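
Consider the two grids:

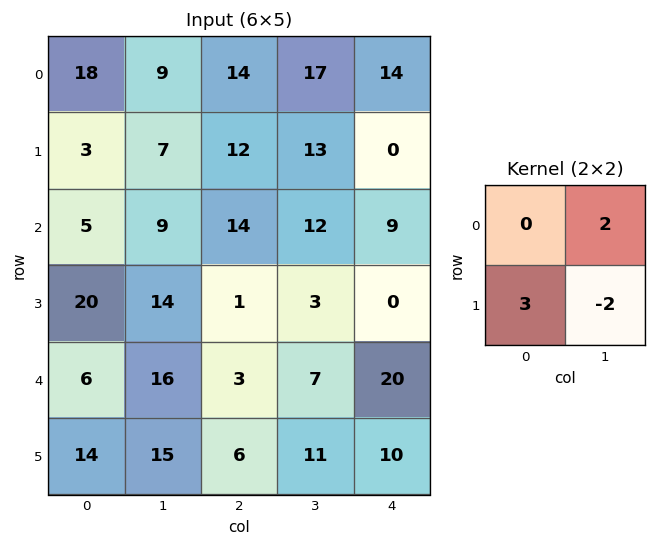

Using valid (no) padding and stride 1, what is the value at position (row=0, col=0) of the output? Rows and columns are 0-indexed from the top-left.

13

The receptive field on the input at this output position is [18 9 / 3 7]. Elementwise product with the kernel and sum: 9·2 + 3·3 + 7·-2.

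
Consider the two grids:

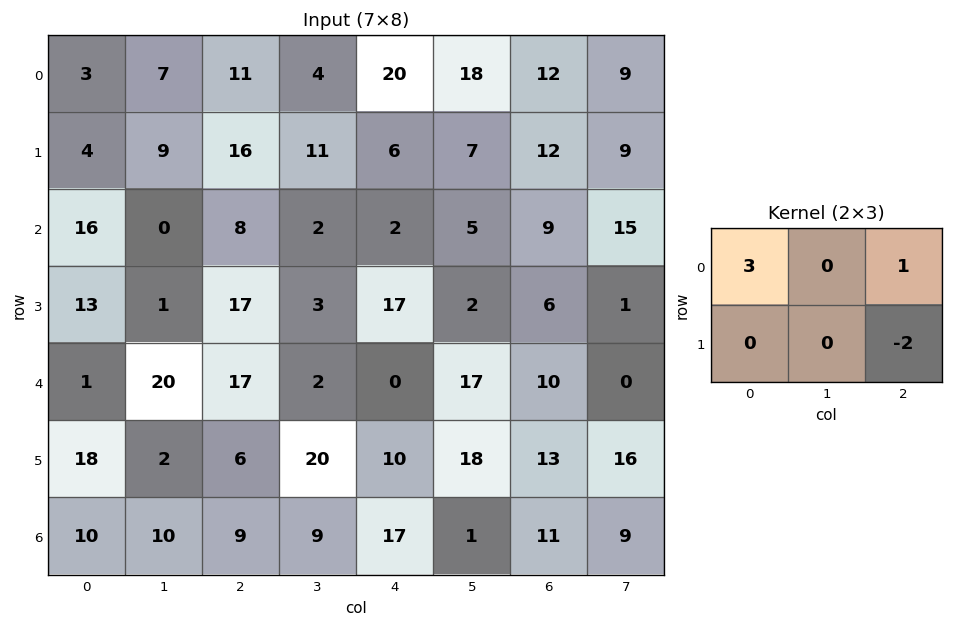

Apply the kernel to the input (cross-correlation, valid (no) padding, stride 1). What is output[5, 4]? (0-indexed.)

21

The receptive field on the input at this output position is [10 18 13 / 17 1 11]. Elementwise product with the kernel and sum: 10·3 + 13·1 + 11·-2.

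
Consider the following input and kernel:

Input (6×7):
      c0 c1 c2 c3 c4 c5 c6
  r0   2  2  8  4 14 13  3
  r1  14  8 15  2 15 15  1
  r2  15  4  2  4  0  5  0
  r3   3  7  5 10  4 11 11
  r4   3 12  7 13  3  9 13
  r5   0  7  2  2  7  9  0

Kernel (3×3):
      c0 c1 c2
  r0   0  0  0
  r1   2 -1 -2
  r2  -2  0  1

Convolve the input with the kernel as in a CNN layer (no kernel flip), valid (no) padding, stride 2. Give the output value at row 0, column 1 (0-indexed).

-6

The receptive field on the input at this output position is [8 4 14 / 15 2 15 / 2 4 0]. Elementwise product with the kernel and sum: 15·2 + 2·-1 + 15·-2 + 2·-2 + 0·1.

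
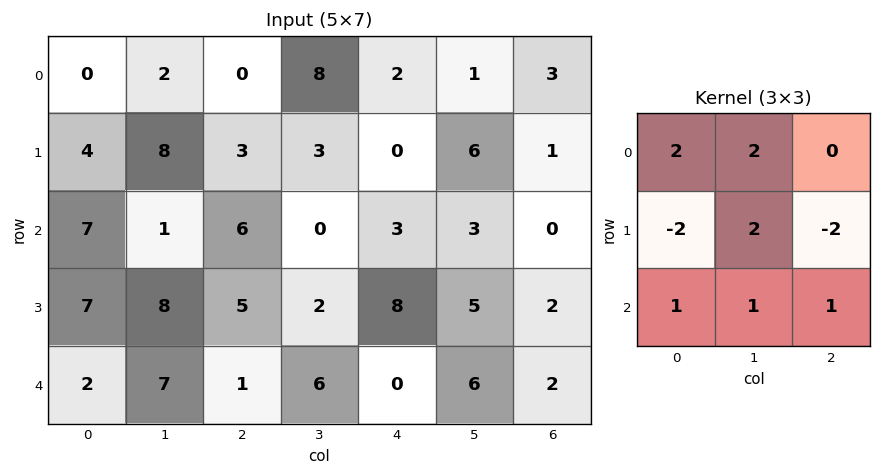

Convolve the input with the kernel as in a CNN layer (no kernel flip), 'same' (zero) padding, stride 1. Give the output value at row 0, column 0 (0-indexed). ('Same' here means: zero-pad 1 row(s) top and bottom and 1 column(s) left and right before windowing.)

The receptive field on the zero-padded input at this output position is [0 0 0 / 0 0 2 / 0 4 8]. Elementwise product with the kernel and sum: 0·2 + 0·2 + 0·-2 + 0·2 + 2·-2 + 0·1 + 4·1 + 8·1.

8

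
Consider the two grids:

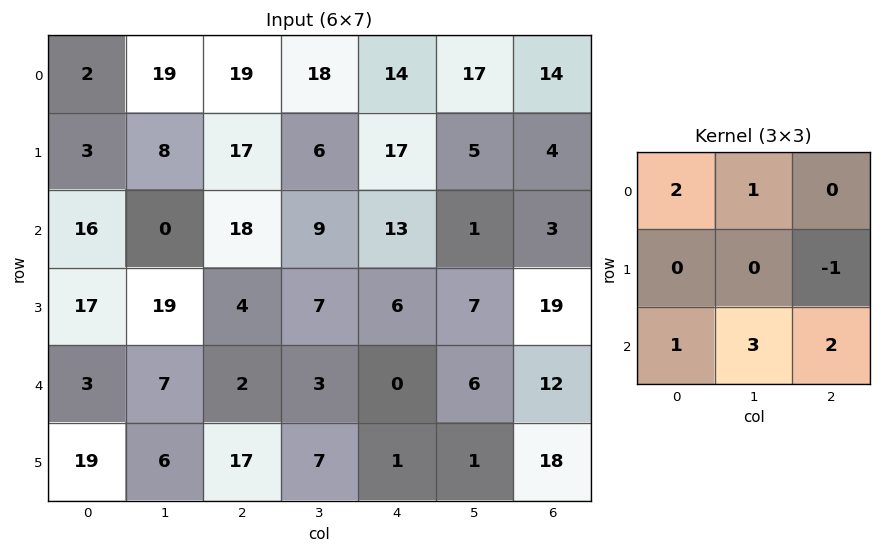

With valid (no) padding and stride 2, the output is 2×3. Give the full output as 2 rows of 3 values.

58 110 63
56 50 50

Output[0,0]: The receptive field on the input at this output position is [2 19 19 / 3 8 17 / 16 0 18]. Elementwise product with the kernel and sum: 2·2 + 19·1 + 17·-1 + 16·1 + 0·3 + 18·2.
Output[0,1]: The receptive field on the input at this output position is [19 18 14 / 17 6 17 / 18 9 13]. Elementwise product with the kernel and sum: 19·2 + 18·1 + 17·-1 + 18·1 + 9·3 + 13·2.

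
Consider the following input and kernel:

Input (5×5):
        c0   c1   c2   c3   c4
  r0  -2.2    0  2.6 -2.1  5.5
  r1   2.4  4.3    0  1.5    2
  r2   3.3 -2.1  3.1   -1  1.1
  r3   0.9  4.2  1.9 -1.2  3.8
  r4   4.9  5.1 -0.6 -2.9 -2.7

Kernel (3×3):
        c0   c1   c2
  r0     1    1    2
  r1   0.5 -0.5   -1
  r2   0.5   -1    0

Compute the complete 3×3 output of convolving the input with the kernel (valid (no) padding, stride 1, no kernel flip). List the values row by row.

Output[0,0]: The receptive field on the input at this output position is [-2.2 0 2.6 / 2.4 4.3 0 / 3.3 -2.1 3.1]. Elementwise product with the kernel and sum: -2.2·1 + 0·1 + 2.6·2 + 2.4·0.5 + 4.3·-0.5 + 0·-1 + 3.3·0.5 + -2.1·-1.

5.8 -5.1 11.3
2.55 5.9 8.6
1.2 4.5 4.65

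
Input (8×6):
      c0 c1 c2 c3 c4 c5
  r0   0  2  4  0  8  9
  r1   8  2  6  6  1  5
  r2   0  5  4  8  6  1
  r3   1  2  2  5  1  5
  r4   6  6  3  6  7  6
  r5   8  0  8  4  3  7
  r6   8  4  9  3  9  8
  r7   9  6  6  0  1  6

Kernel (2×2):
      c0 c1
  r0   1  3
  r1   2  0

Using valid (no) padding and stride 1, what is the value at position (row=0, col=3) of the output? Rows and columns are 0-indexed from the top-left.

36

The receptive field on the input at this output position is [0 8 / 6 1]. Elementwise product with the kernel and sum: 0·1 + 8·3 + 6·2.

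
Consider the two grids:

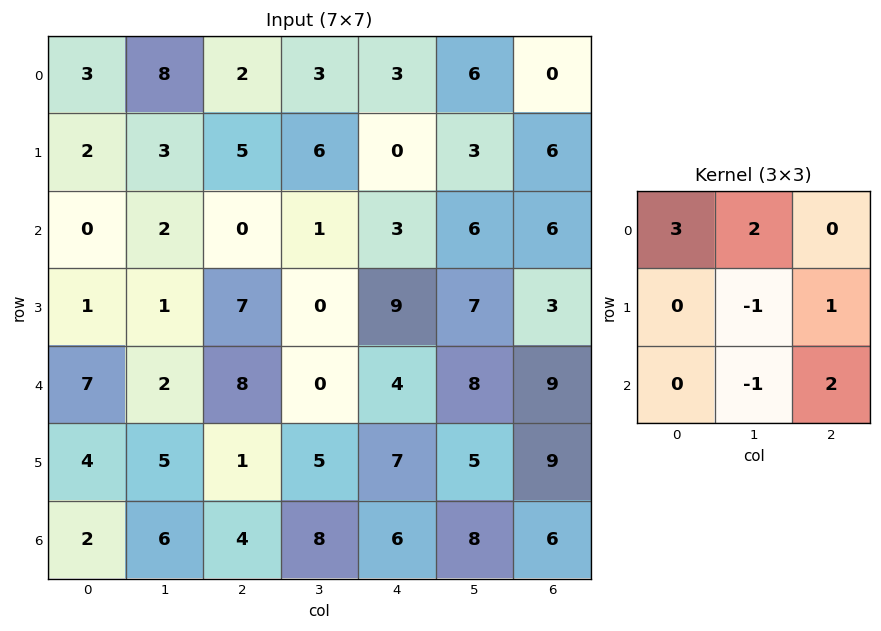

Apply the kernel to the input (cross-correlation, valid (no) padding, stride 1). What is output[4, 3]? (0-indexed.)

16

The receptive field on the input at this output position is [0 4 8 / 5 7 5 / 8 6 8]. Elementwise product with the kernel and sum: 0·3 + 4·2 + 7·-1 + 5·1 + 6·-1 + 8·2.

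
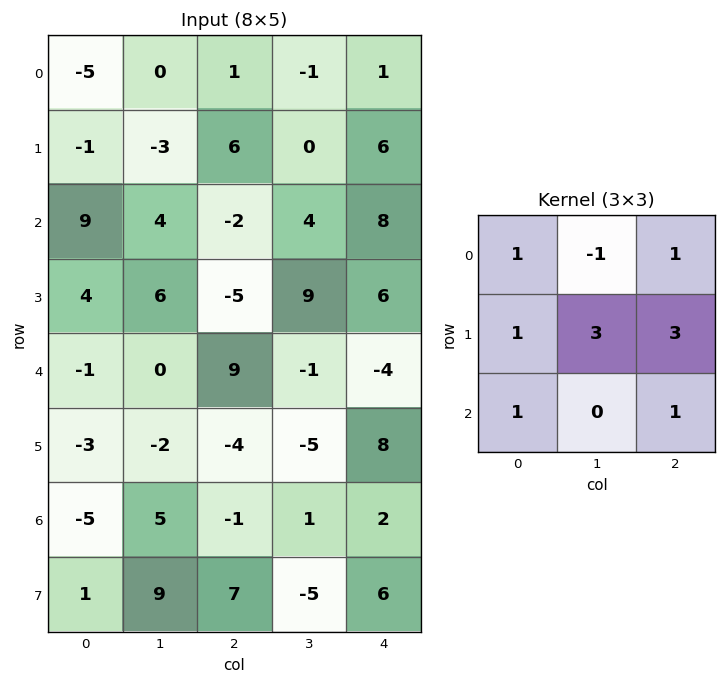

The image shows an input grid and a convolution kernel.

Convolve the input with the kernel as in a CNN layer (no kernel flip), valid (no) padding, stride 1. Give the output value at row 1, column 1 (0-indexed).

The receptive field on the input at this output position is [-3 6 0 / 4 -2 4 / 6 -5 9]. Elementwise product with the kernel and sum: -3·1 + 6·-1 + 0·1 + 4·1 + -2·3 + 4·3 + 6·1 + 9·1.

16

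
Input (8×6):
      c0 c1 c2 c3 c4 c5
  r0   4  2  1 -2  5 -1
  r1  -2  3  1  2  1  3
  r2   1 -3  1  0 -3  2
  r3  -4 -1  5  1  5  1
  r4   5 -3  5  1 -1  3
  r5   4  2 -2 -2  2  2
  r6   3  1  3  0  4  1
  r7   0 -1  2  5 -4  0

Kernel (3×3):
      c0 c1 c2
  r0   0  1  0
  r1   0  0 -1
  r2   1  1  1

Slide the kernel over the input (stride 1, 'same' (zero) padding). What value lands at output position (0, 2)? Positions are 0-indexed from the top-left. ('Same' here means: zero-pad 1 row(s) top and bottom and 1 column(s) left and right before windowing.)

The receptive field on the zero-padded input at this output position is [0 0 0 / 2 1 -2 / 3 1 2]. Elementwise product with the kernel and sum: 0·1 + -2·-1 + 3·1 + 1·1 + 2·1.

8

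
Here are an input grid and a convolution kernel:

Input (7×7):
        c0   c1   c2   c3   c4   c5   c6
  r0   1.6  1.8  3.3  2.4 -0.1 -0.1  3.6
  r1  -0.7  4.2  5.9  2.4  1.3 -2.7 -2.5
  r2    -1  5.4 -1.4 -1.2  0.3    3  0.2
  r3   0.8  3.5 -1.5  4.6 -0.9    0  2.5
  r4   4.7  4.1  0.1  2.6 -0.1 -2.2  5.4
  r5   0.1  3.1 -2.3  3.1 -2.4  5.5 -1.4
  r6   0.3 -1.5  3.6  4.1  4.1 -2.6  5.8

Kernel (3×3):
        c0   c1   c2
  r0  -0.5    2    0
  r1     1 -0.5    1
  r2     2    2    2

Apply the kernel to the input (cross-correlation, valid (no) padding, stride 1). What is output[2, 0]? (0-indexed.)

26.65

The receptive field on the input at this output position is [-1 5.4 -1.4 / 0.8 3.5 -1.5 / 4.7 4.1 0.1]. Elementwise product with the kernel and sum: -1·-0.5 + 5.4·2 + 0.8·1 + 3.5·-0.5 + -1.5·1 + 4.7·2 + 4.1·2 + 0.1·2.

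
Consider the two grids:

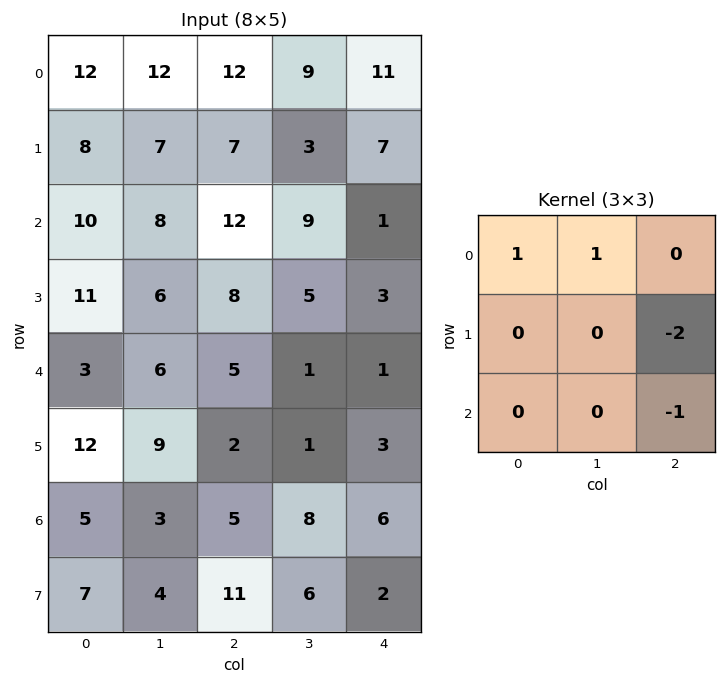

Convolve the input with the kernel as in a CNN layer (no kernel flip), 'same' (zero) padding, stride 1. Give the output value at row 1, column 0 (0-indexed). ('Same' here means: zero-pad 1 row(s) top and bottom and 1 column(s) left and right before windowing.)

The receptive field on the zero-padded input at this output position is [0 12 12 / 0 8 7 / 0 10 8]. Elementwise product with the kernel and sum: 0·1 + 12·1 + 7·-2 + 8·-1.

-10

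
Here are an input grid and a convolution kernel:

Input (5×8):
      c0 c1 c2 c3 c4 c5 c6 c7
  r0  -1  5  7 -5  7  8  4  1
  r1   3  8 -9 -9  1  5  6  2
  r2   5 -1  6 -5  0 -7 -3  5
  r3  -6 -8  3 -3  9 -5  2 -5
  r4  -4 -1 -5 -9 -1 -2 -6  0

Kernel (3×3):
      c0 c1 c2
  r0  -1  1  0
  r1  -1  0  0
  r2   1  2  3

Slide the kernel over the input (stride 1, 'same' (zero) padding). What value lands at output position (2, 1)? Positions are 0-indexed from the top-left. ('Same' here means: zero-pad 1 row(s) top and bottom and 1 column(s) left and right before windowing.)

-13

The receptive field on the zero-padded input at this output position is [3 8 -9 / 5 -1 6 / -6 -8 3]. Elementwise product with the kernel and sum: 3·-1 + 8·1 + 5·-1 + -6·1 + -8·2 + 3·3.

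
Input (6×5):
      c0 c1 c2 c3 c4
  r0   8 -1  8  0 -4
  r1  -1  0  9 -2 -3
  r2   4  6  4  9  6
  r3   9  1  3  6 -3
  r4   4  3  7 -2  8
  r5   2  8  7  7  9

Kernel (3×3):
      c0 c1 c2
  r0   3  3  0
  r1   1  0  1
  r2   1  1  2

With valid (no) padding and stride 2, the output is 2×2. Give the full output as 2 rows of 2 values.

Output[0,0]: The receptive field on the input at this output position is [8 -1 8 / -1 0 9 / 4 6 4]. Elementwise product with the kernel and sum: 8·3 + -1·3 + -1·1 + 9·1 + 4·1 + 6·1 + 4·2.
Output[0,1]: The receptive field on the input at this output position is [8 0 -4 / 9 -2 -3 / 4 9 6]. Elementwise product with the kernel and sum: 8·3 + 0·3 + 9·1 + -3·1 + 4·1 + 9·1 + 6·2.

47 55
63 60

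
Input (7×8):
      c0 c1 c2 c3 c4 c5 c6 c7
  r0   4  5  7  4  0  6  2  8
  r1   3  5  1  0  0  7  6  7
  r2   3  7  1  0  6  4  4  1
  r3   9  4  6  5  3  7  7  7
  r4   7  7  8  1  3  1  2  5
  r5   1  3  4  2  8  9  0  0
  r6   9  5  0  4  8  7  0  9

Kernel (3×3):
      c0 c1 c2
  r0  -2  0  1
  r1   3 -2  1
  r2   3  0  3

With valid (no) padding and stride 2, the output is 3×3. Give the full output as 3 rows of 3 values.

Output[0,0]: The receptive field on the input at this output position is [4 5 7 / 3 5 1 / 3 7 1]. Elementwise product with the kernel and sum: 4·-2 + 7·1 + 3·3 + 5·-2 + 1·1 + 3·3 + 1·3.

11 10 24
65 48 9
22 27 26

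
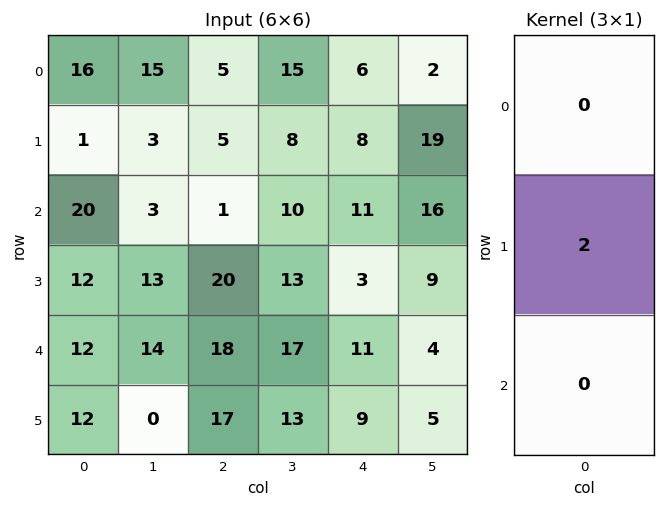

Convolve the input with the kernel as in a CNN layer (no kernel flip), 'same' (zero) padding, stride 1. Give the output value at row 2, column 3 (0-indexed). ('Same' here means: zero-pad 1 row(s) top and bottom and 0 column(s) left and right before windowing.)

The receptive field on the zero-padded input at this output position is [8 / 10 / 13]. Elementwise product with the kernel and sum: 10·2.

20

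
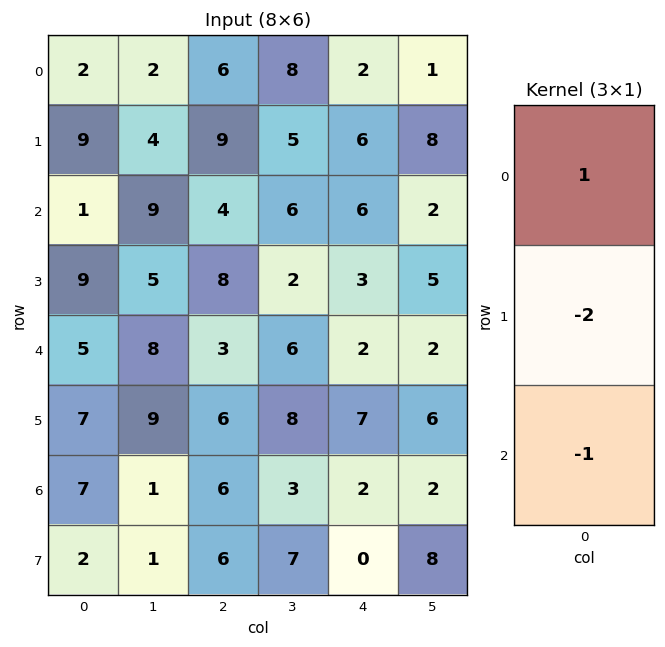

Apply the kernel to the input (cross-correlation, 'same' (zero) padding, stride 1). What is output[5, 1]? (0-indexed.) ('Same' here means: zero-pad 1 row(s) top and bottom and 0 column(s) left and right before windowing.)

The receptive field on the zero-padded input at this output position is [8 / 9 / 1]. Elementwise product with the kernel and sum: 8·1 + 9·-2 + 1·-1.

-11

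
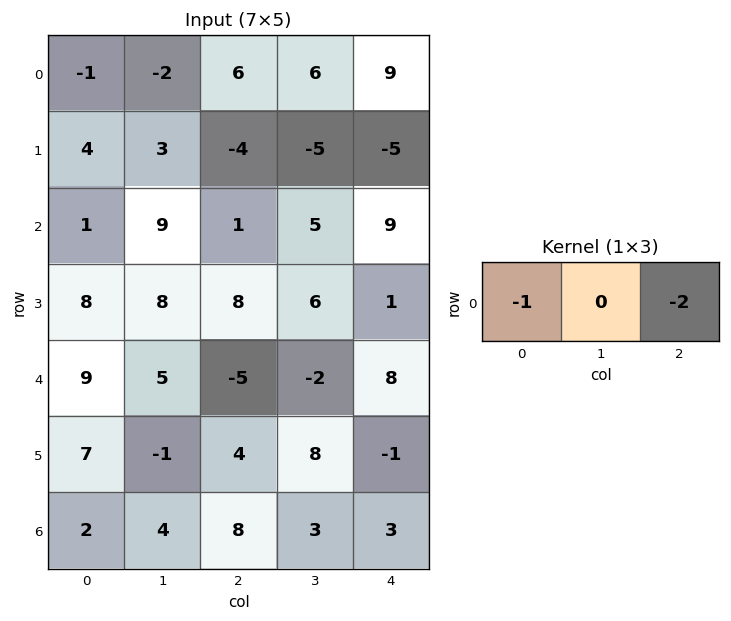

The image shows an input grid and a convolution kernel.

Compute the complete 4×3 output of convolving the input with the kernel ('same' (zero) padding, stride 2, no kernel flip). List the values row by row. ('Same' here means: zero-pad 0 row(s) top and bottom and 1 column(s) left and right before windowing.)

4 -10 -6
-18 -19 -5
-10 -1 2
-8 -10 -3

Output[0,0]: The receptive field on the zero-padded input at this output position is [0 -1 -2]. Elementwise product with the kernel and sum: 0·-1 + -2·-2.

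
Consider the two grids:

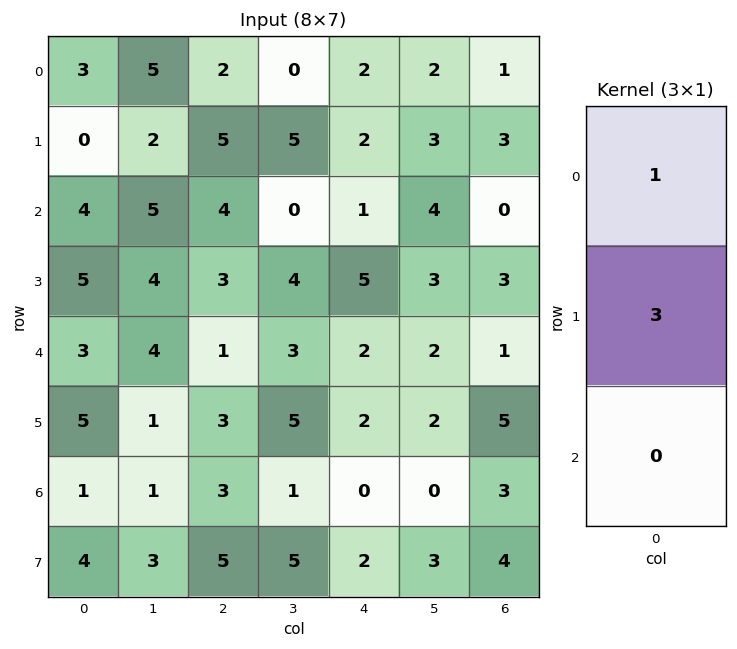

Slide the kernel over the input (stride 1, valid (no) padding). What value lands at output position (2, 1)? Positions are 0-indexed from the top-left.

The receptive field on the input at this output position is [5 / 4 / 4]. Elementwise product with the kernel and sum: 5·1 + 4·3.

17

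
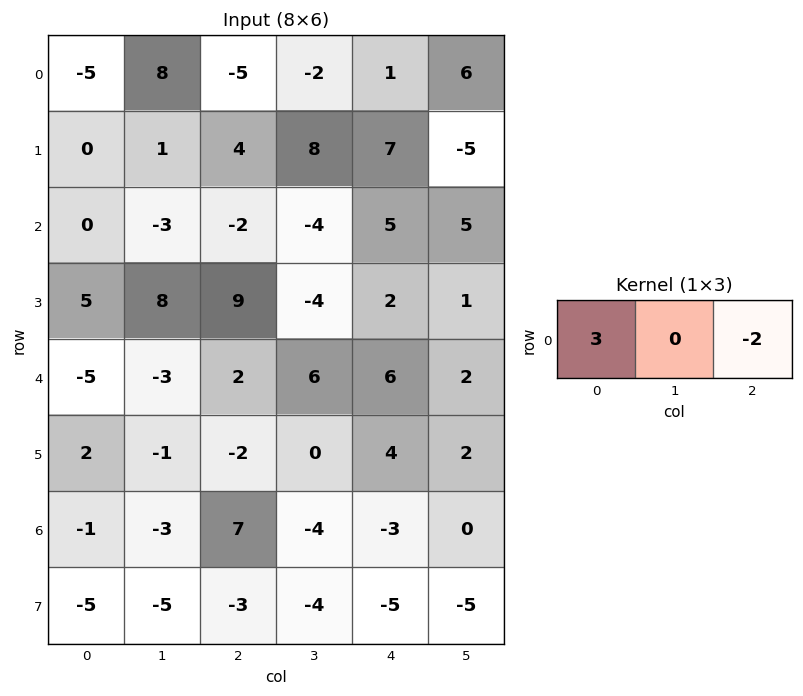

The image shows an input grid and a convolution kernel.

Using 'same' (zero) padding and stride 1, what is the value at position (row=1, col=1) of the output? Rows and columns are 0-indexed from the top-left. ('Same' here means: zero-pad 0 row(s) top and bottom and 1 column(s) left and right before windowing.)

-8

The receptive field on the zero-padded input at this output position is [0 1 4]. Elementwise product with the kernel and sum: 0·3 + 4·-2.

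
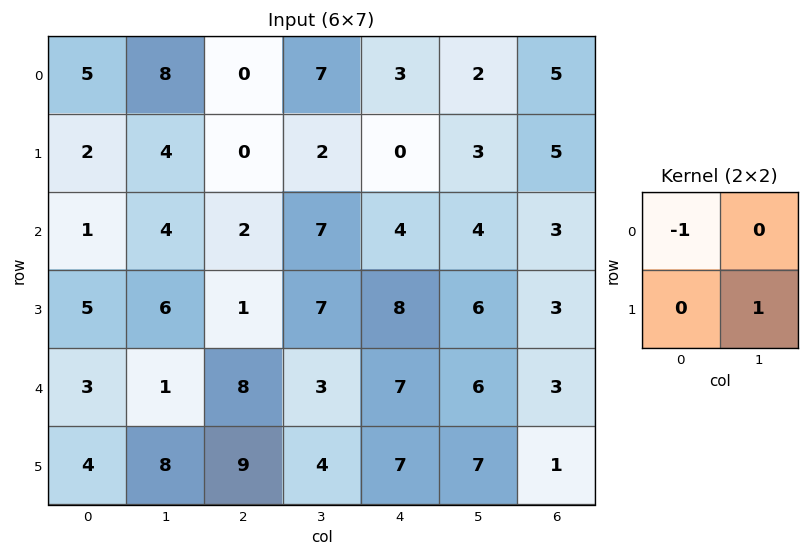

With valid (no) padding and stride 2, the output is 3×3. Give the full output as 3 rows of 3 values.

Output[0,0]: The receptive field on the input at this output position is [5 8 / 2 4]. Elementwise product with the kernel and sum: 5·-1 + 4·1.

-1 2 0
5 5 2
5 -4 0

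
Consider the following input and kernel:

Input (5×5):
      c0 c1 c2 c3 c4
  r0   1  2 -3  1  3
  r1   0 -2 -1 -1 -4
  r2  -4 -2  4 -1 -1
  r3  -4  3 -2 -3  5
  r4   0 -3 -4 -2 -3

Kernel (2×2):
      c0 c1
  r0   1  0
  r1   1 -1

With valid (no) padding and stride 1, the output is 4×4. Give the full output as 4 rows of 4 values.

Output[0,0]: The receptive field on the input at this output position is [1 2 / 0 -2]. Elementwise product with the kernel and sum: 1·1 + 0·1 + -2·-1.

3 1 -3 4
-2 -8 4 -1
-11 3 5 -9
-1 4 -4 -2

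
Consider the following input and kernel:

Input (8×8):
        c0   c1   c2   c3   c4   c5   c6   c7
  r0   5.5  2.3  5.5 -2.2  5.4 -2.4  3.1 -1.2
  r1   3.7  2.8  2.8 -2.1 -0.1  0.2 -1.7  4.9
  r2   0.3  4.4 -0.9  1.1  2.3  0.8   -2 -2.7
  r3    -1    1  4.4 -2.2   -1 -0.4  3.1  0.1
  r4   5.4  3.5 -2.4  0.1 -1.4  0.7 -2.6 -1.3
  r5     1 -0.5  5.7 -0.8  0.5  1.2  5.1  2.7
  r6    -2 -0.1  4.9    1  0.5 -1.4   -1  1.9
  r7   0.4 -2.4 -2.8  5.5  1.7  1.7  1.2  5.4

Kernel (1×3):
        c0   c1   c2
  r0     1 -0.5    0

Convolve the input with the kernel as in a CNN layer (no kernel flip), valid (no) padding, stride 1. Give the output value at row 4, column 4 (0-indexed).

-1.75

The receptive field on the input at this output position is [-1.4 0.7 -2.6]. Elementwise product with the kernel and sum: -1.4·1 + 0.7·-0.5.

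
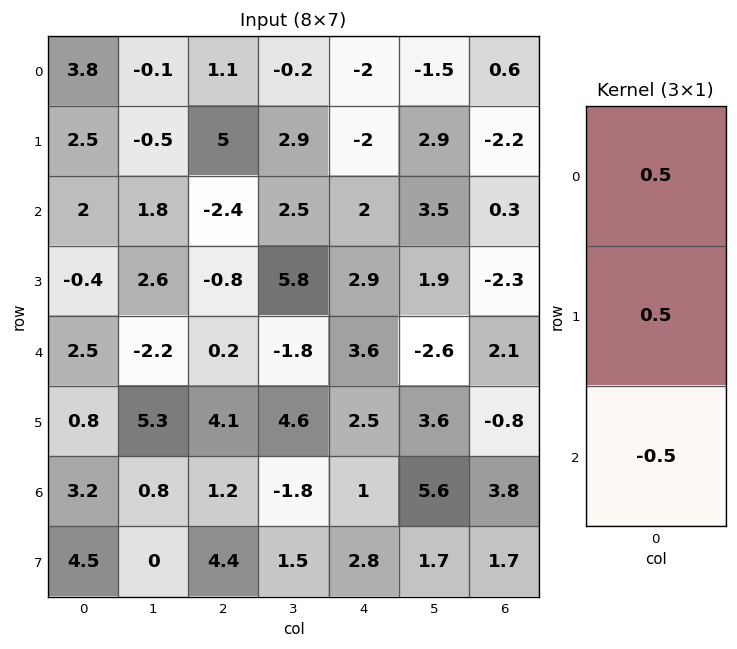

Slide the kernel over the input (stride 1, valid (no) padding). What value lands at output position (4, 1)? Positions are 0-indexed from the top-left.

1.15

The receptive field on the input at this output position is [-2.2 / 5.3 / 0.8]. Elementwise product with the kernel and sum: -2.2·0.5 + 5.3·0.5 + 0.8·-0.5.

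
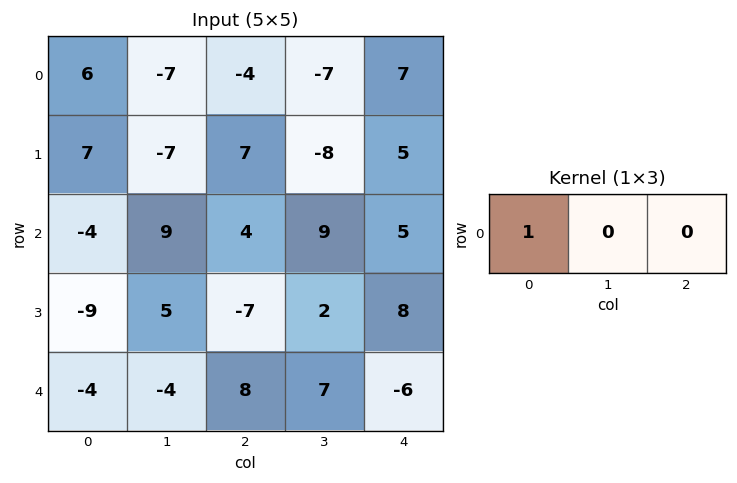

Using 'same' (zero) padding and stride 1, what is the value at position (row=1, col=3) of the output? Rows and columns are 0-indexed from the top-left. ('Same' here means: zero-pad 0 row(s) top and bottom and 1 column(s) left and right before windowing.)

7

The receptive field on the zero-padded input at this output position is [7 -8 5]. Elementwise product with the kernel and sum: 7·1.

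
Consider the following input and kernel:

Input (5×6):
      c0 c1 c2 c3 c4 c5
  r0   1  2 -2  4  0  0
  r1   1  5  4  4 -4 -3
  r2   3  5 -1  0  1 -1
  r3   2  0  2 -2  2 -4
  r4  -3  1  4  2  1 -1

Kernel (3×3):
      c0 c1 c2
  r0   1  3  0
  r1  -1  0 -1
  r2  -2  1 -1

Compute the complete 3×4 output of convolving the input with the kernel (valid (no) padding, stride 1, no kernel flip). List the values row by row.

Output[0,0]: The receptive field on the input at this output position is [1 2 -2 / 1 5 4 / 3 5 -1]. Elementwise product with the kernel and sum: 1·1 + 2·3 + 1·-1 + 4·-1 + 3·-2 + 5·1 + -1·-1.
Output[0,1]: The receptive field on the input at this output position is [2 -2 4 / 5 4 4 / 5 -1 0]. Elementwise product with the kernel and sum: 2·1 + -2·3 + 5·-1 + 4·-1 + 5·-2 + -1·1 + 0·-1.

2 -24 11 5
8 16 8 3
17 4 -12 7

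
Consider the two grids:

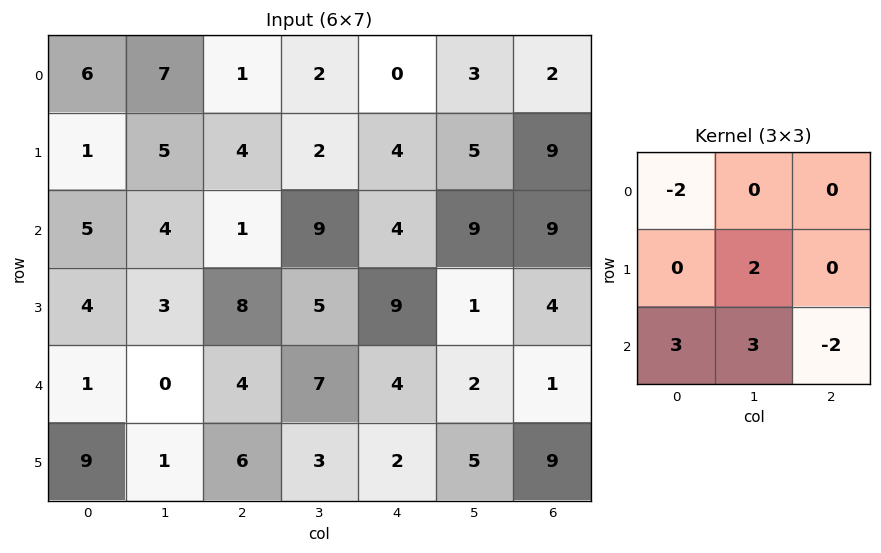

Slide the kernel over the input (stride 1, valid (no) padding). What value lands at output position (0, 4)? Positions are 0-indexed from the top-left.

31

The receptive field on the input at this output position is [0 3 2 / 4 5 9 / 4 9 9]. Elementwise product with the kernel and sum: 0·-2 + 5·2 + 4·3 + 9·3 + 9·-2.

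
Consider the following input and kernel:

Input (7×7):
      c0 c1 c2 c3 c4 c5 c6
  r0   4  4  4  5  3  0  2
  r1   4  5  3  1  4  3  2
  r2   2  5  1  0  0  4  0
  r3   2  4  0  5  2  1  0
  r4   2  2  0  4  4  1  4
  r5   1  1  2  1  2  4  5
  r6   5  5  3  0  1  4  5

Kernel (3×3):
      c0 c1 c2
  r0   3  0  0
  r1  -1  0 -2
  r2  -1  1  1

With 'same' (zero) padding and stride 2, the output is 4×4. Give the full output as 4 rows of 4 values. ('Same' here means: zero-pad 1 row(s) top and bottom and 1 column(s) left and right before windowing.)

Output[0,0]: The receptive field on the zero-padded input at this output position is [0 0 0 / 0 4 4 / 0 4 5]. Elementwise product with the kernel and sum: 0·3 + 0·-1 + 4·-2 + 0·-1 + 4·1 + 5·1.

1 -15 1 -1
-4 11 -7 4
-2 4 14 3
-10 -2 -5 8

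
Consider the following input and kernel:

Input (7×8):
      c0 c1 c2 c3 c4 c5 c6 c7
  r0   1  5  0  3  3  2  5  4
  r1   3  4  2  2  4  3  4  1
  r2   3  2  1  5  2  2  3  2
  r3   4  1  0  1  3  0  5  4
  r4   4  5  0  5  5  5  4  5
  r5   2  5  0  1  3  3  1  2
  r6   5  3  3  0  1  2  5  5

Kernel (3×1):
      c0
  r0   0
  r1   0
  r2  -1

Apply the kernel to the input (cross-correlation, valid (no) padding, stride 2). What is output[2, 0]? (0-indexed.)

The receptive field on the input at this output position is [4 / 2 / 5]. Elementwise product with the kernel and sum: 5·-1.

-5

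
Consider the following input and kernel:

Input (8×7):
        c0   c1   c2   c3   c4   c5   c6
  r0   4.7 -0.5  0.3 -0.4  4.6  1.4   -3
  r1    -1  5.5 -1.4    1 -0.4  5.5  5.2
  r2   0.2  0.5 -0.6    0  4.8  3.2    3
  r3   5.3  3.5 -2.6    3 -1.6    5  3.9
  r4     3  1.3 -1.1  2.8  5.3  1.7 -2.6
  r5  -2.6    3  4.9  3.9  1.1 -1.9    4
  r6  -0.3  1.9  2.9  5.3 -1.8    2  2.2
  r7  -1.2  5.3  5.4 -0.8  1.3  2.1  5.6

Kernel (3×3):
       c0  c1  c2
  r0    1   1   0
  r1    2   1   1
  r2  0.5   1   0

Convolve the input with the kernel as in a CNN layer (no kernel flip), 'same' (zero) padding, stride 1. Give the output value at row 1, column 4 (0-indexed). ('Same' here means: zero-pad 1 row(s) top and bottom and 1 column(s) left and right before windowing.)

The receptive field on the zero-padded input at this output position is [-0.4 4.6 1.4 / 1 -0.4 5.5 / 0 4.8 3.2]. Elementwise product with the kernel and sum: -0.4·1 + 4.6·1 + 1·2 + -0.4·1 + 5.5·1 + 0·0.5 + 4.8·1.

16.1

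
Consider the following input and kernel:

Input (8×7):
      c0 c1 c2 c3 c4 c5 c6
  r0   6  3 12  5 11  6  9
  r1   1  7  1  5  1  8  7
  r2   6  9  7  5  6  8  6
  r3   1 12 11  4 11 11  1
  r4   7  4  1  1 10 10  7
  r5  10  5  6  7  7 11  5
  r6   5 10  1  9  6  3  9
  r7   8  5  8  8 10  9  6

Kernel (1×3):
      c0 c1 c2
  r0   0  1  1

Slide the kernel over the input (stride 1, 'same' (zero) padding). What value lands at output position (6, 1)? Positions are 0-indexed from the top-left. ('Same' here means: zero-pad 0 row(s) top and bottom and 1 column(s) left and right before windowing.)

The receptive field on the zero-padded input at this output position is [5 10 1]. Elementwise product with the kernel and sum: 10·1 + 1·1.

11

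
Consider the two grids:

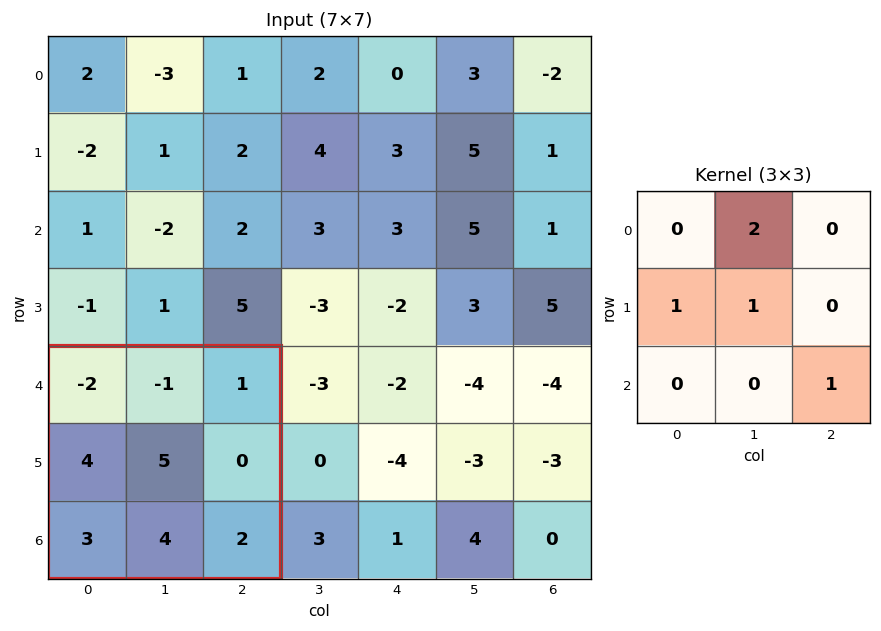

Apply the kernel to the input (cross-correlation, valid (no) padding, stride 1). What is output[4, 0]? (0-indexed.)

The receptive field on the input at this output position is [-2 -1 1 / 4 5 0 / 3 4 2]. Elementwise product with the kernel and sum: -1·2 + 4·1 + 5·1 + 2·1.

9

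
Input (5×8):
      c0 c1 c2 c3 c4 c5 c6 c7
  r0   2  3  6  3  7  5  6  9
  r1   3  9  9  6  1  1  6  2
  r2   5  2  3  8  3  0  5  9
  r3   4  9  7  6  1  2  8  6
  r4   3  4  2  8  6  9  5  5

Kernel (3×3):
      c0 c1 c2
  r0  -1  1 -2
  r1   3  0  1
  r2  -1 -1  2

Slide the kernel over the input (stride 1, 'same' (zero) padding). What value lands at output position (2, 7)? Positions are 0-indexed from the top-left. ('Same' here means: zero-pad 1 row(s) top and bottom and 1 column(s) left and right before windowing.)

The receptive field on the zero-padded input at this output position is [6 2 0 / 5 9 0 / 8 6 0]. Elementwise product with the kernel and sum: 6·-1 + 2·1 + 0·-2 + 5·3 + 0·1 + 8·-1 + 6·-1 + 0·2.

-3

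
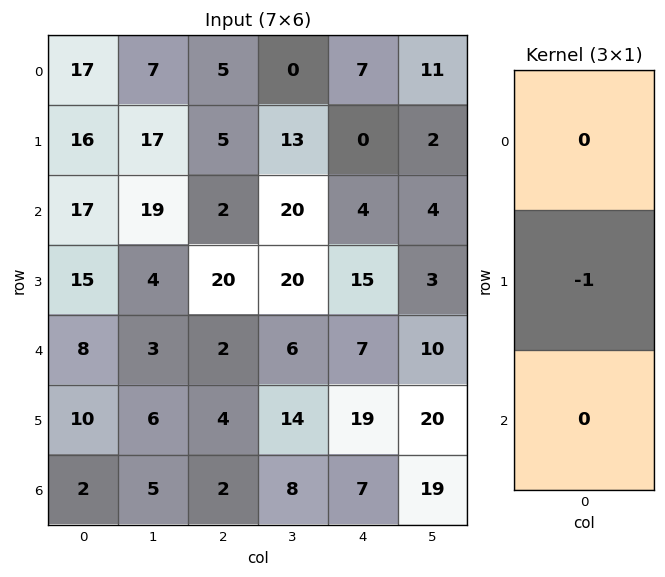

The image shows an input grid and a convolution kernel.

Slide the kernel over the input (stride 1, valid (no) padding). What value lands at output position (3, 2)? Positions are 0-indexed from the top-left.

The receptive field on the input at this output position is [20 / 2 / 4]. Elementwise product with the kernel and sum: 2·-1.

-2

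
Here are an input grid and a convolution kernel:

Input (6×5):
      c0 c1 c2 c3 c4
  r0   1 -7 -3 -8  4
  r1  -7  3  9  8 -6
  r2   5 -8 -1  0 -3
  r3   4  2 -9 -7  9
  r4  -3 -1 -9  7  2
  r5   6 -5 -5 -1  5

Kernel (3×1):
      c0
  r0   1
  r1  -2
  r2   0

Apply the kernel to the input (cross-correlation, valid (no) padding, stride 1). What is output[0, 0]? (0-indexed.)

15

The receptive field on the input at this output position is [1 / -7 / 5]. Elementwise product with the kernel and sum: 1·1 + -7·-2.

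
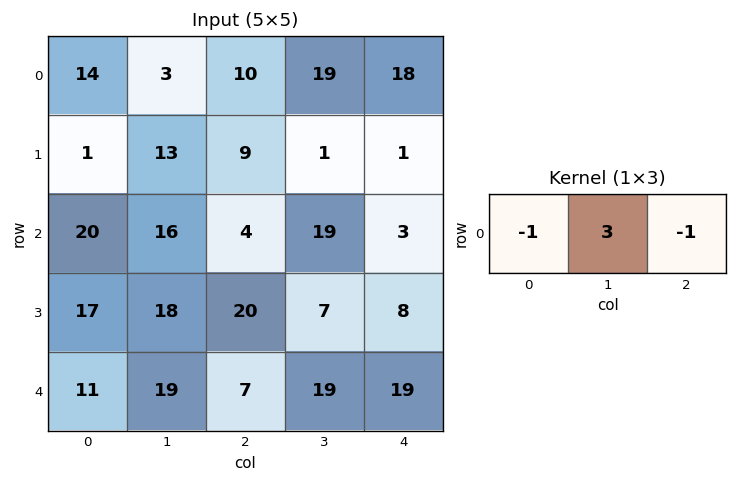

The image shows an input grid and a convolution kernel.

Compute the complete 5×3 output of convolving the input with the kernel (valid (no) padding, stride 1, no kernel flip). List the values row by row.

-15 8 29
29 13 -7
24 -23 50
17 35 -7
39 -17 31

Output[0,0]: The receptive field on the input at this output position is [14 3 10]. Elementwise product with the kernel and sum: 14·-1 + 3·3 + 10·-1.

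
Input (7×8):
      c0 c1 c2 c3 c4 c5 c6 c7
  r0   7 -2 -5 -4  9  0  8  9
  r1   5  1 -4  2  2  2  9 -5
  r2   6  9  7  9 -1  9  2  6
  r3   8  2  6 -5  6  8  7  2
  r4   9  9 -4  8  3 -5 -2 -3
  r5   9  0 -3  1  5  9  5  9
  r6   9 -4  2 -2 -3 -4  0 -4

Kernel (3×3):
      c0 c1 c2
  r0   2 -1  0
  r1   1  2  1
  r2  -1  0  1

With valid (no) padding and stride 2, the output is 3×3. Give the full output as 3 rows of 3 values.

Output[0,0]: The receptive field on the input at this output position is [7 -2 -5 / 5 1 -4 / 6 9 7]. Elementwise product with the kernel and sum: 7·2 + -2·-1 + 5·1 + 1·2 + -4·1 + 6·-1 + 7·1.

20 -12 36
8 14 13
8 -17 42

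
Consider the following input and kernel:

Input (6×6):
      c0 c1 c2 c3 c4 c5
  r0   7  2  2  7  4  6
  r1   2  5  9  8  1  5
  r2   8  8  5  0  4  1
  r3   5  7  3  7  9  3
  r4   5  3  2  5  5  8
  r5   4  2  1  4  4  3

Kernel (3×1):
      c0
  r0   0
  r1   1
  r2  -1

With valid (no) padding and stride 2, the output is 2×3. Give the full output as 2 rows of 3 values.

-6 4 -3
0 1 4

Output[0,0]: The receptive field on the input at this output position is [7 / 2 / 8]. Elementwise product with the kernel and sum: 2·1 + 8·-1.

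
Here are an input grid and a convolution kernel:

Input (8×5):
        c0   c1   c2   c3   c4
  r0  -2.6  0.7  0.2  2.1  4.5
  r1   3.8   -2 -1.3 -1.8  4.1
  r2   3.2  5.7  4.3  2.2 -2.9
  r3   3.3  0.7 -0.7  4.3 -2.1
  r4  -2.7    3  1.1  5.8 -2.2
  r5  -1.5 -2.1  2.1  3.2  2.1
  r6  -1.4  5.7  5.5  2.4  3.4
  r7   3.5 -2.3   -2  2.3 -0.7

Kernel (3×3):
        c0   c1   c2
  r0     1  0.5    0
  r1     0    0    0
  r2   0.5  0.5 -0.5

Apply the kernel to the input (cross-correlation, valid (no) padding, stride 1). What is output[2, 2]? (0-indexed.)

The receptive field on the input at this output position is [4.3 2.2 -2.9 / -0.7 4.3 -2.1 / 1.1 5.8 -2.2]. Elementwise product with the kernel and sum: 4.3·1 + 2.2·0.5 + 1.1·0.5 + 5.8·0.5 + -2.2·-0.5.

9.95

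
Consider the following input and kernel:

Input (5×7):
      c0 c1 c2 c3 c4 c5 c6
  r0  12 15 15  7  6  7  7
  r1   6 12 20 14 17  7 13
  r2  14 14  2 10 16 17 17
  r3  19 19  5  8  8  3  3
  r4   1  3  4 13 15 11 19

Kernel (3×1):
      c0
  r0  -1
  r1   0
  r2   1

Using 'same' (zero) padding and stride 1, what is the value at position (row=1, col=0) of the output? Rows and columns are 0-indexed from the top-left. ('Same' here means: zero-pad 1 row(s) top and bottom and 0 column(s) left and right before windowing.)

2

The receptive field on the zero-padded input at this output position is [12 / 6 / 14]. Elementwise product with the kernel and sum: 12·-1 + 14·1.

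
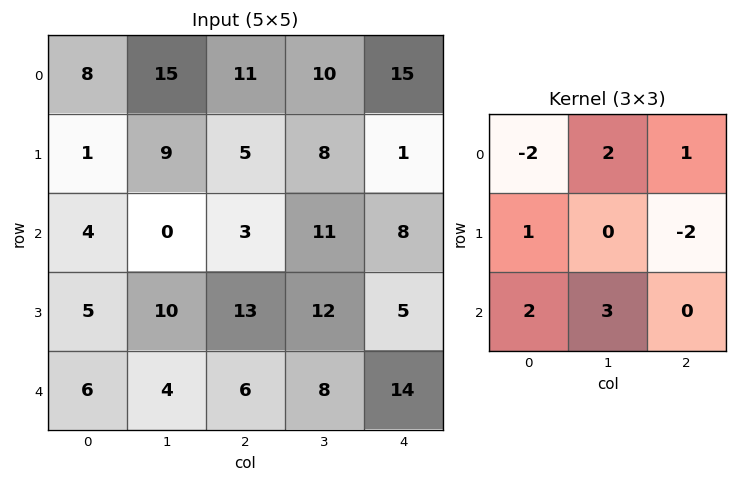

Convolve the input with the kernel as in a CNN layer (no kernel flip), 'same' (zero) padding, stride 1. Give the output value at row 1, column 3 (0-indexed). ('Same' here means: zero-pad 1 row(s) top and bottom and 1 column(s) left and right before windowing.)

55

The receptive field on the zero-padded input at this output position is [11 10 15 / 5 8 1 / 3 11 8]. Elementwise product with the kernel and sum: 11·-2 + 10·2 + 15·1 + 5·1 + 1·-2 + 3·2 + 11·3.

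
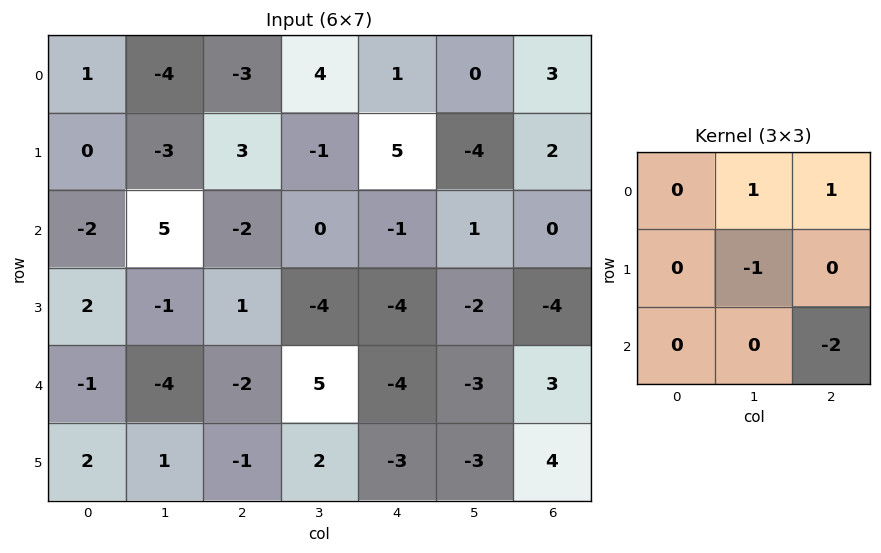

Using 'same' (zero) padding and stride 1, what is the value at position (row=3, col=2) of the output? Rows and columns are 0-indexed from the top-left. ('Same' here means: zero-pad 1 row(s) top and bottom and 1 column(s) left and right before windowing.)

-13

The receptive field on the zero-padded input at this output position is [5 -2 0 / -1 1 -4 / -4 -2 5]. Elementwise product with the kernel and sum: -2·1 + 0·1 + 1·-1 + 5·-2.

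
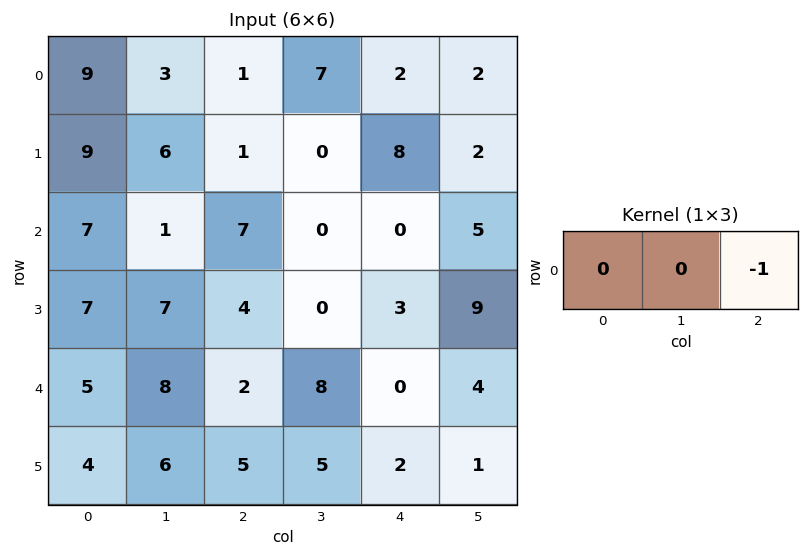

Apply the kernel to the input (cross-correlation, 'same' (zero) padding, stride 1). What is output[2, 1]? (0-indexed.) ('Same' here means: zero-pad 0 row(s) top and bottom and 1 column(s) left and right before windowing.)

-7

The receptive field on the zero-padded input at this output position is [7 1 7]. Elementwise product with the kernel and sum: 7·-1.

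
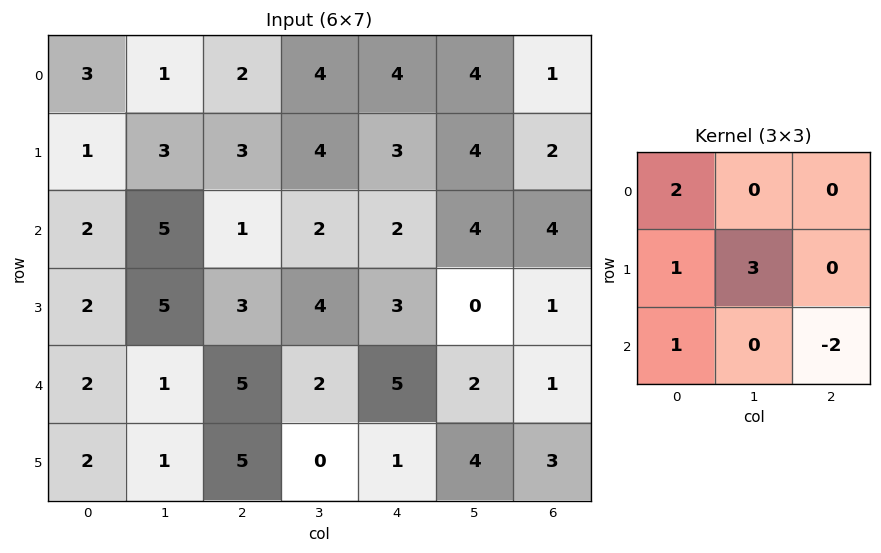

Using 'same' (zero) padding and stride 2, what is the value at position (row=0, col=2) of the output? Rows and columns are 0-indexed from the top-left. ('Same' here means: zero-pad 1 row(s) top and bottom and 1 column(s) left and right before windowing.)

The receptive field on the zero-padded input at this output position is [0 0 0 / 4 4 4 / 4 3 4]. Elementwise product with the kernel and sum: 0·2 + 4·1 + 4·3 + 4·1 + 4·-2.

12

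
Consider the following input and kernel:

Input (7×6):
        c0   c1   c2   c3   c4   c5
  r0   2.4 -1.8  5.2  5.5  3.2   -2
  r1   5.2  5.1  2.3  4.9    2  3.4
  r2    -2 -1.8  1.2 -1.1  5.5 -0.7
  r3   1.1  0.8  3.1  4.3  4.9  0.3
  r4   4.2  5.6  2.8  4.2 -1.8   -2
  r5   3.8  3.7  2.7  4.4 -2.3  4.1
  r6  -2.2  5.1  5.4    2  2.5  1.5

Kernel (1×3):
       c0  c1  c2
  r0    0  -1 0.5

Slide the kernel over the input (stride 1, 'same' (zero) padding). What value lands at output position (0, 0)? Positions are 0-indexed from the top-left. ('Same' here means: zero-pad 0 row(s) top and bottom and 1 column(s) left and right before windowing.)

-3.3

The receptive field on the zero-padded input at this output position is [0 2.4 -1.8]. Elementwise product with the kernel and sum: 2.4·-1 + -1.8·0.5.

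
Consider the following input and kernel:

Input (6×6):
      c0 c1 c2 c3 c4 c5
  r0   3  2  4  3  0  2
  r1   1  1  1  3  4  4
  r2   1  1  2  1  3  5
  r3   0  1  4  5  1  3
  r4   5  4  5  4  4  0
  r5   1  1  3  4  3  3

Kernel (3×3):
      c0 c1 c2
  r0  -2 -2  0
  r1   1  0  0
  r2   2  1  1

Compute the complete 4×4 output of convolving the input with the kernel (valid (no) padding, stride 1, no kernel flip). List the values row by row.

-4 -6 -5 7
2 8 8 1
15 12 16 9
9 3 0 6

Output[0,0]: The receptive field on the input at this output position is [3 2 4 / 1 1 1 / 1 1 2]. Elementwise product with the kernel and sum: 3·-2 + 2·-2 + 1·1 + 1·2 + 1·1 + 2·1.
Output[0,1]: The receptive field on the input at this output position is [2 4 3 / 1 1 3 / 1 2 1]. Elementwise product with the kernel and sum: 2·-2 + 4·-2 + 1·1 + 1·2 + 2·1 + 1·1.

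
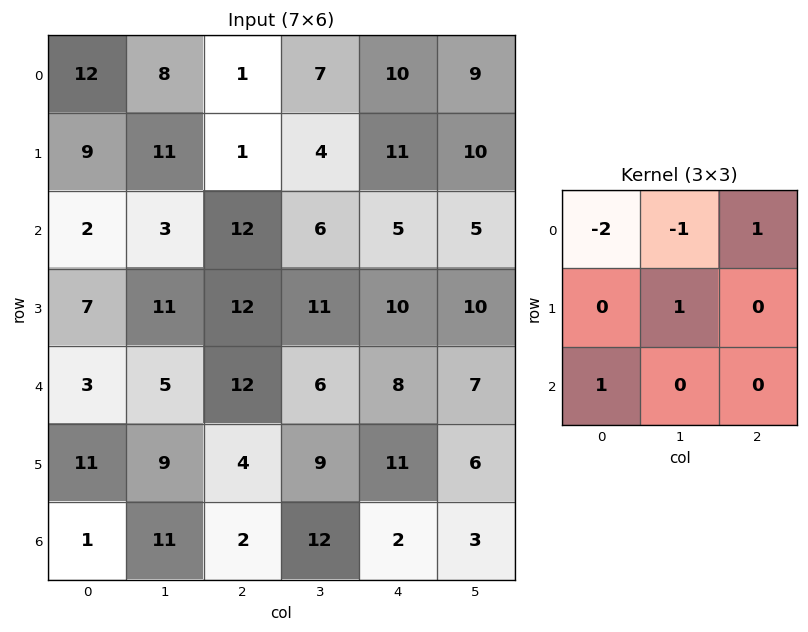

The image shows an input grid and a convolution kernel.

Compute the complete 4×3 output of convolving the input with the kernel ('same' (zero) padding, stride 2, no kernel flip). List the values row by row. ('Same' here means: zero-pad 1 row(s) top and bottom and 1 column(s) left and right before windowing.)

12 12 14
4 4 7
7 -2 -5
-1 -11 -21

Output[0,0]: The receptive field on the zero-padded input at this output position is [0 0 0 / 0 12 8 / 0 9 11]. Elementwise product with the kernel and sum: 0·-2 + 0·-1 + 0·1 + 12·1 + 0·1.
Output[0,1]: The receptive field on the zero-padded input at this output position is [0 0 0 / 8 1 7 / 11 1 4]. Elementwise product with the kernel and sum: 0·-2 + 0·-1 + 0·1 + 1·1 + 11·1.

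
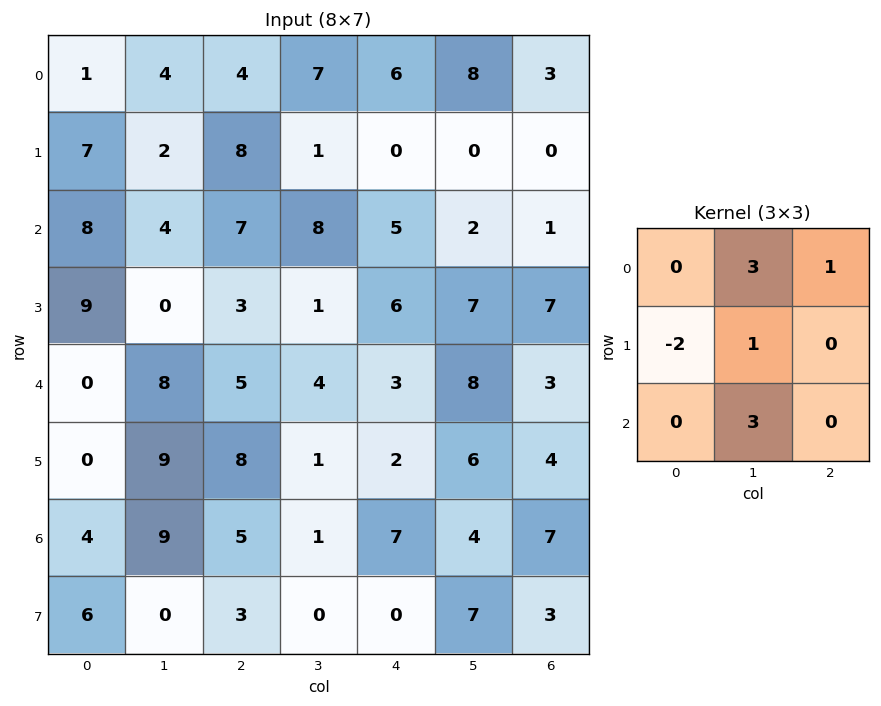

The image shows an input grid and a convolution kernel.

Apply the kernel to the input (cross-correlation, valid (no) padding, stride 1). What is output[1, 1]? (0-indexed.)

The receptive field on the input at this output position is [2 8 1 / 4 7 8 / 0 3 1]. Elementwise product with the kernel and sum: 8·3 + 1·1 + 4·-2 + 7·1 + 3·3.

33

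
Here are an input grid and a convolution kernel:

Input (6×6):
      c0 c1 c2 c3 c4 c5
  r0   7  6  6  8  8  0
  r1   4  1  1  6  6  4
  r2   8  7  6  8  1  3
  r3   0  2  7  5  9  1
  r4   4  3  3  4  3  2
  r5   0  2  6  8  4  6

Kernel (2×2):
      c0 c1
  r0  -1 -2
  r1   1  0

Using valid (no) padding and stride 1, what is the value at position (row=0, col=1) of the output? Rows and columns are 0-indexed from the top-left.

The receptive field on the input at this output position is [6 6 / 1 1]. Elementwise product with the kernel and sum: 6·-1 + 6·-2 + 1·1.

-17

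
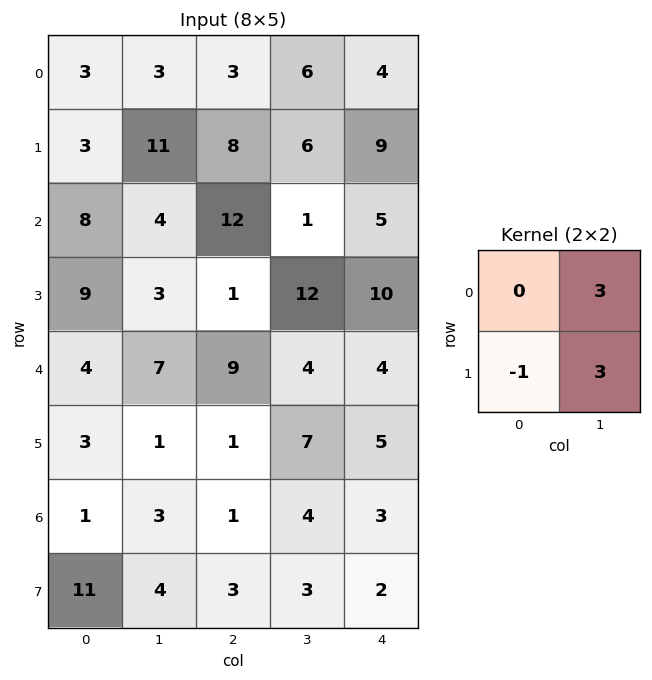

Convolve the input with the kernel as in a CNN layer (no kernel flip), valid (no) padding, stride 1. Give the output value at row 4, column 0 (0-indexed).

21

The receptive field on the input at this output position is [4 7 / 3 1]. Elementwise product with the kernel and sum: 7·3 + 3·-1 + 1·3.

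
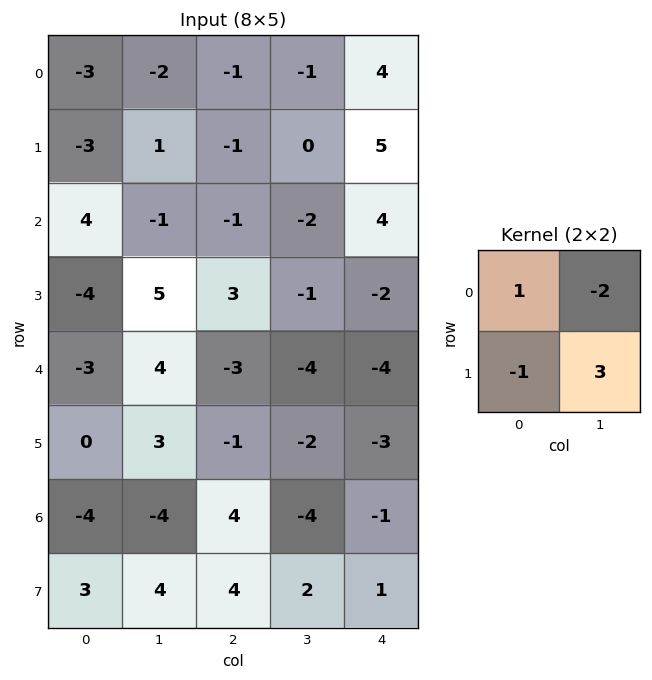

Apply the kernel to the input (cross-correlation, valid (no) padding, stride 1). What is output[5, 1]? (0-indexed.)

The receptive field on the input at this output position is [3 -1 / -4 4]. Elementwise product with the kernel and sum: 3·1 + -1·-2 + -4·-1 + 4·3.

21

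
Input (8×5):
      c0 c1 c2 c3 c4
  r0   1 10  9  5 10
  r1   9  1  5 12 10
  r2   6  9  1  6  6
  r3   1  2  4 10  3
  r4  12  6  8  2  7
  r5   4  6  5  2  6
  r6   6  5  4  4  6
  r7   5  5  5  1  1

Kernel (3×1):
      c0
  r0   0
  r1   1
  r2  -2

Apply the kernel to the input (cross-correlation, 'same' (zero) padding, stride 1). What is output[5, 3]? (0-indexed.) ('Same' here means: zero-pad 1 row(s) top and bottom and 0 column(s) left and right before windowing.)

The receptive field on the zero-padded input at this output position is [2 / 2 / 4]. Elementwise product with the kernel and sum: 2·1 + 4·-2.

-6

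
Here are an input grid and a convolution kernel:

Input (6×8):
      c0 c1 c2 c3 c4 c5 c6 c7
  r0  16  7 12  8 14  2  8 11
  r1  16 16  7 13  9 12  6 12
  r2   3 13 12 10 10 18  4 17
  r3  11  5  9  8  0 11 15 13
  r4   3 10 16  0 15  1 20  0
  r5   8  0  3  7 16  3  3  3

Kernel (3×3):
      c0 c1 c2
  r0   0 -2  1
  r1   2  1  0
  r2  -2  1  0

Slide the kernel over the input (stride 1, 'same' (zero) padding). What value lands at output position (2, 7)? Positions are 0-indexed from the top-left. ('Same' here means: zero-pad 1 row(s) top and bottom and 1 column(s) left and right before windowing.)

The receptive field on the zero-padded input at this output position is [6 12 0 / 4 17 0 / 15 13 0]. Elementwise product with the kernel and sum: 12·-2 + 0·1 + 4·2 + 17·1 + 15·-2 + 13·1.

-16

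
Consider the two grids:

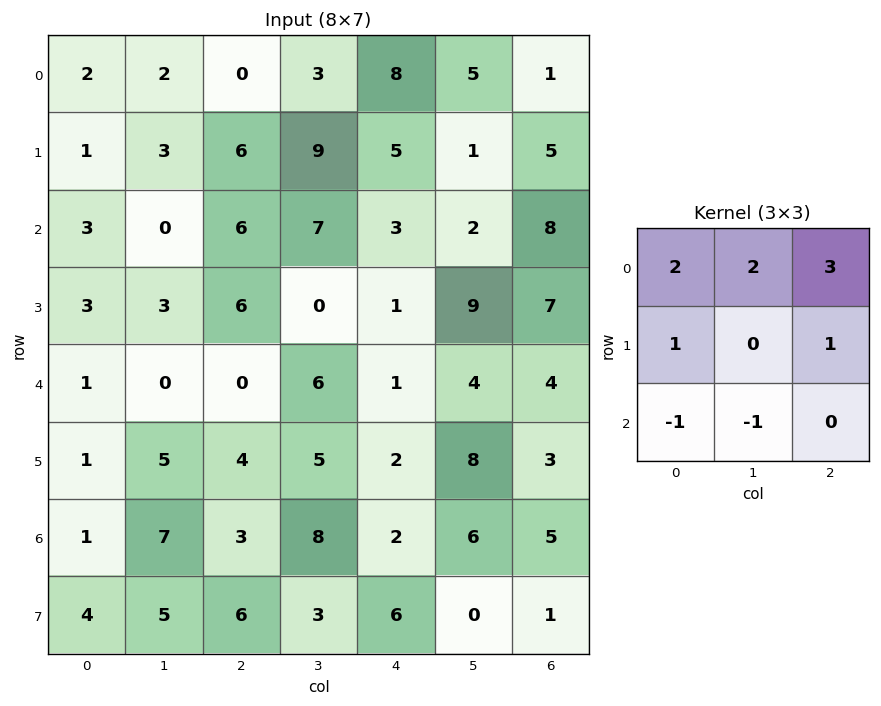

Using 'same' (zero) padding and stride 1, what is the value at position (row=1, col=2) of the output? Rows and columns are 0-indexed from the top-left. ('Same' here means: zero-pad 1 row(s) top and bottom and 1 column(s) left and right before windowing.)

The receptive field on the zero-padded input at this output position is [2 0 3 / 3 6 9 / 0 6 7]. Elementwise product with the kernel and sum: 2·2 + 0·2 + 3·3 + 3·1 + 9·1 + 0·-1 + 6·-1.

19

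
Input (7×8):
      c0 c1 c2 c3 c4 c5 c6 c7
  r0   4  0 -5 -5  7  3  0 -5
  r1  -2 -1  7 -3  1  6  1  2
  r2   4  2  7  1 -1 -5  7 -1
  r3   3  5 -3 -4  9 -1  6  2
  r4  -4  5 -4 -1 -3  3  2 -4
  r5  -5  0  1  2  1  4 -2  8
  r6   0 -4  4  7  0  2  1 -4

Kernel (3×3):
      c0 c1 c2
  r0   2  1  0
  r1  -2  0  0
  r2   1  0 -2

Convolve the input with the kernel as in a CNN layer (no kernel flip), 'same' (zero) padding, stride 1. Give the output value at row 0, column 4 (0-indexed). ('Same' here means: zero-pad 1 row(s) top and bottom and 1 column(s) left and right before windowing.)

The receptive field on the zero-padded input at this output position is [0 0 0 / -5 7 3 / -3 1 6]. Elementwise product with the kernel and sum: 0·2 + 0·1 + -5·-2 + -3·1 + 6·-2.

-5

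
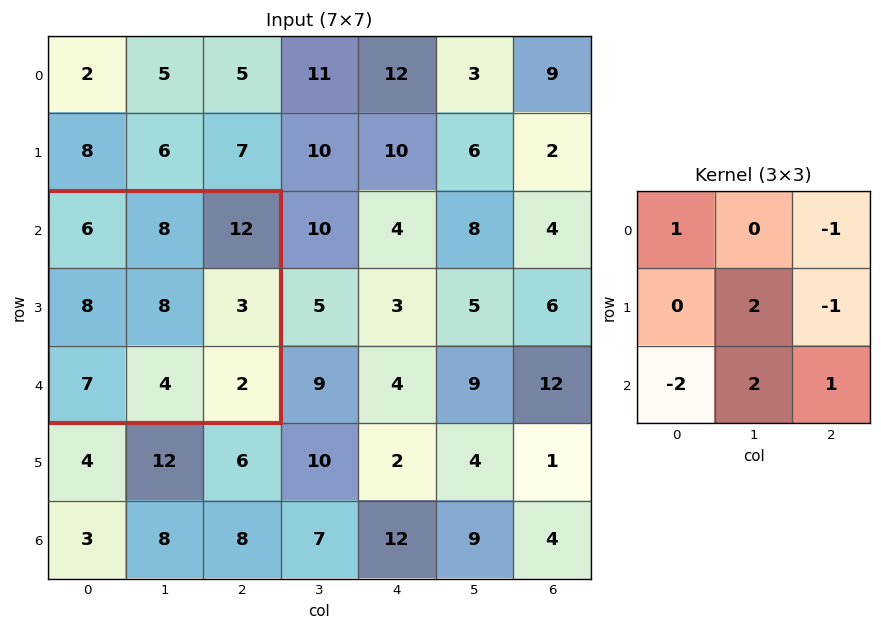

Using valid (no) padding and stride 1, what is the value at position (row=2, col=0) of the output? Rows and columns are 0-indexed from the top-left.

3

The receptive field on the input at this output position is [6 8 12 / 8 8 3 / 7 4 2]. Elementwise product with the kernel and sum: 6·1 + 12·-1 + 8·2 + 3·-1 + 7·-2 + 4·2 + 2·1.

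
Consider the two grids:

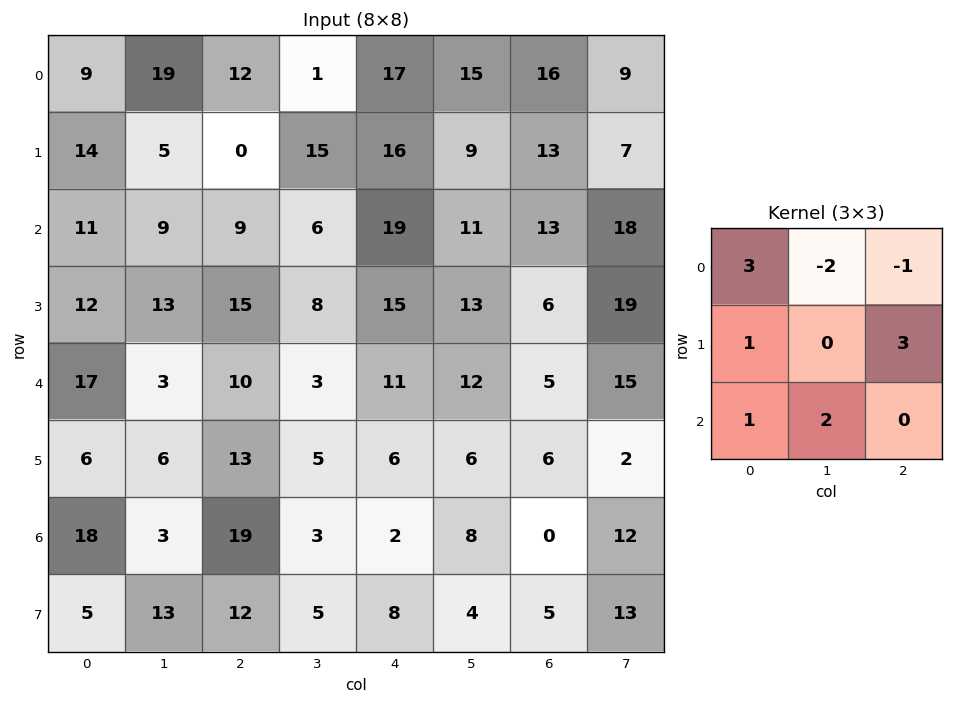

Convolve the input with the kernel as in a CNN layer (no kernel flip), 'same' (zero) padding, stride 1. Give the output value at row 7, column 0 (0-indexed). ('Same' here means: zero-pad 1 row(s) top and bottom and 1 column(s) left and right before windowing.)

The receptive field on the zero-padded input at this output position is [0 18 3 / 0 5 13 / 0 0 0]. Elementwise product with the kernel and sum: 0·3 + 18·-2 + 3·-1 + 0·1 + 13·3 + 0·1 + 0·2.

0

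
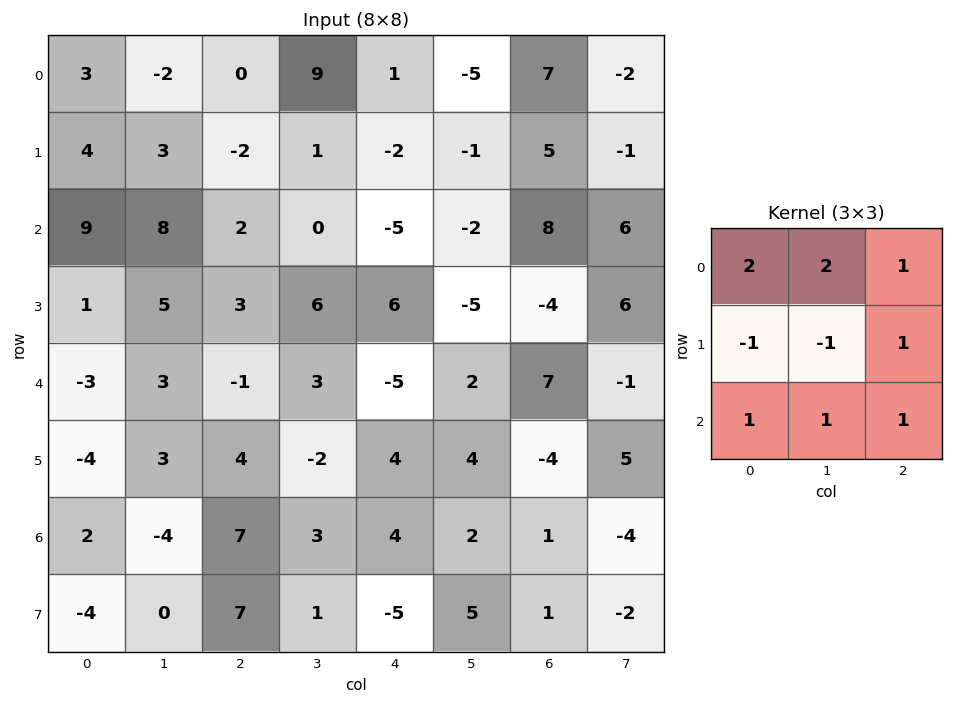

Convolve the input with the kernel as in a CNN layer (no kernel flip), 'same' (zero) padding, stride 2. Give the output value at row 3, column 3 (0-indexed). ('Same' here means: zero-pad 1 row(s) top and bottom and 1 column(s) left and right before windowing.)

2

The receptive field on the zero-padded input at this output position is [4 -4 5 / 2 1 -4 / 5 1 -2]. Elementwise product with the kernel and sum: 4·2 + -4·2 + 5·1 + 2·-1 + 1·-1 + -4·1 + 5·1 + 1·1 + -2·1.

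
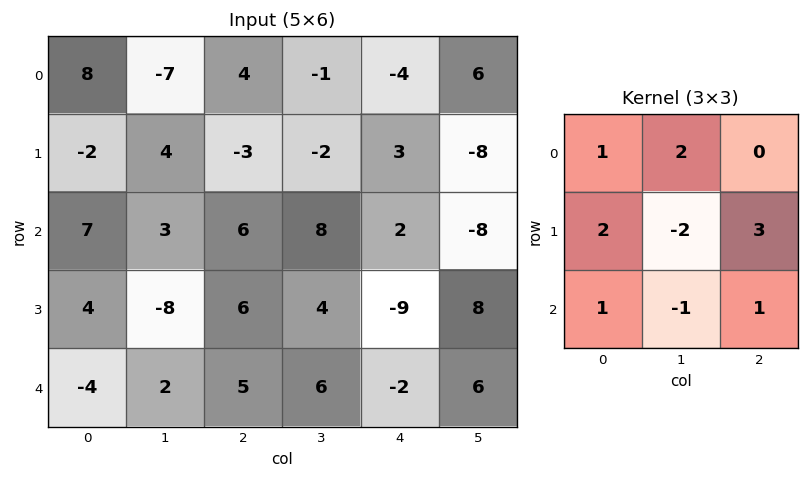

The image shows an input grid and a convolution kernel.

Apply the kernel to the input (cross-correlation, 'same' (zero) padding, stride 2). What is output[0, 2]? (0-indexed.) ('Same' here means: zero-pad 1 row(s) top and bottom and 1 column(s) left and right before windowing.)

The receptive field on the zero-padded input at this output position is [0 0 0 / -1 -4 6 / -2 3 -8]. Elementwise product with the kernel and sum: 0·1 + 0·2 + -1·2 + -4·-2 + 6·3 + -2·1 + 3·-1 + -8·1.

11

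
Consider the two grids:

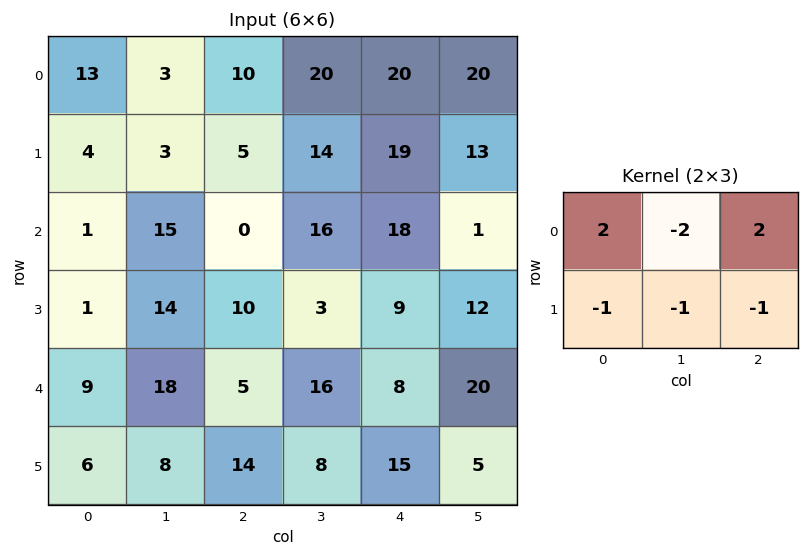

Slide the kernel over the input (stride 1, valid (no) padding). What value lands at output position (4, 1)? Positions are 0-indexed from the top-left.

28

The receptive field on the input at this output position is [18 5 16 / 8 14 8]. Elementwise product with the kernel and sum: 18·2 + 5·-2 + 16·2 + 8·-1 + 14·-1 + 8·-1.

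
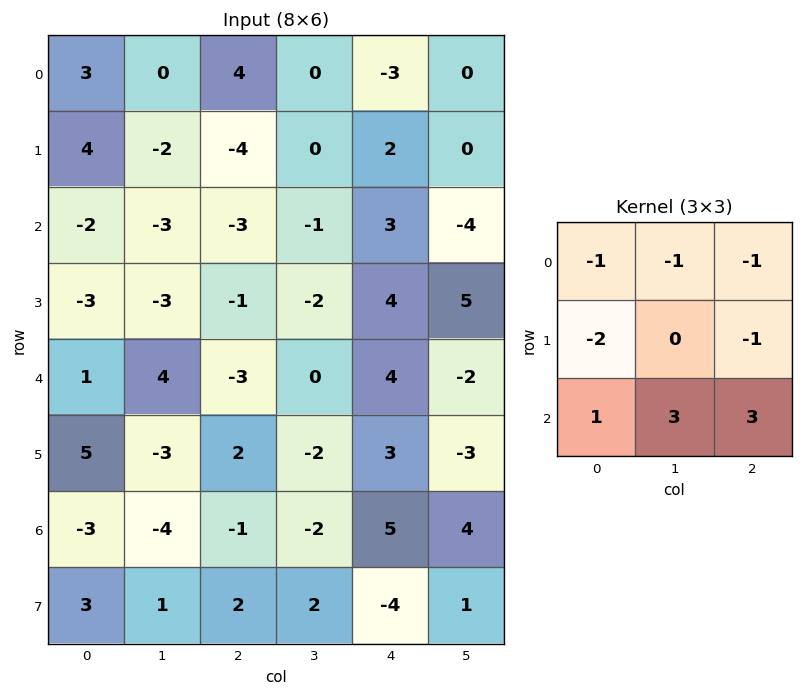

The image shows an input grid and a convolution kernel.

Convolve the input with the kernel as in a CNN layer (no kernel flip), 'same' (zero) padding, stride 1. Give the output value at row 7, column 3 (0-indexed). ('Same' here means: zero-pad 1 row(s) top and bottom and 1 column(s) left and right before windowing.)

-2

The receptive field on the zero-padded input at this output position is [-1 -2 5 / 2 2 -4 / 0 0 0]. Elementwise product with the kernel and sum: -1·-1 + -2·-1 + 5·-1 + 2·-2 + -4·-1 + 0·1 + 0·3 + 0·3.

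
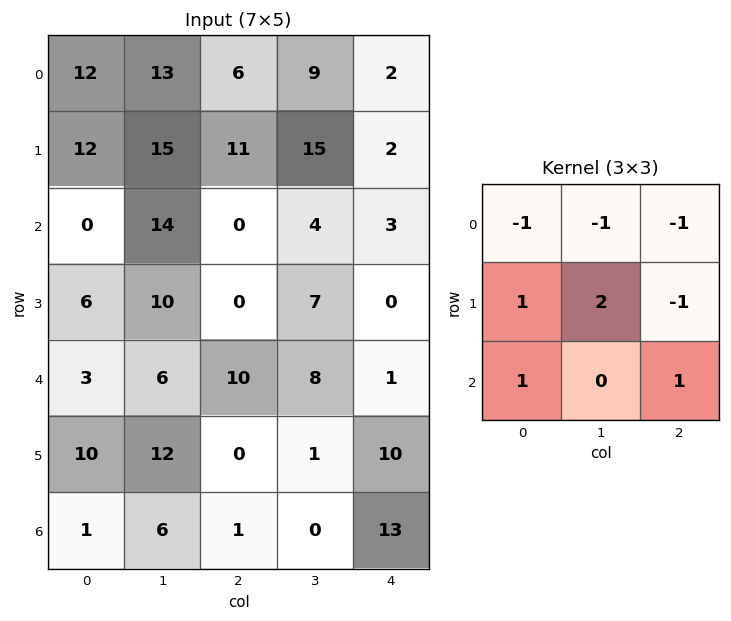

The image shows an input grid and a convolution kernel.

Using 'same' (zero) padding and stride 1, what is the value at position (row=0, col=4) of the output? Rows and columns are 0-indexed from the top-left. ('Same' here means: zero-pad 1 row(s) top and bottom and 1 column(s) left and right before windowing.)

The receptive field on the zero-padded input at this output position is [0 0 0 / 9 2 0 / 15 2 0]. Elementwise product with the kernel and sum: 0·-1 + 0·-1 + 0·-1 + 9·1 + 2·2 + 0·-1 + 15·1 + 0·1.

28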